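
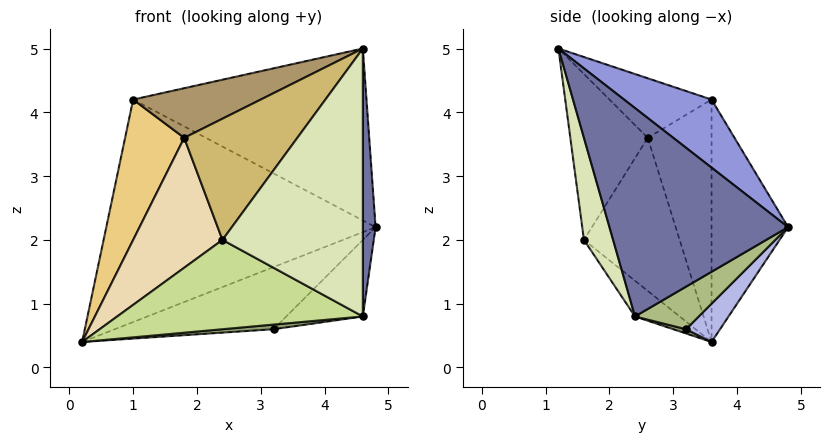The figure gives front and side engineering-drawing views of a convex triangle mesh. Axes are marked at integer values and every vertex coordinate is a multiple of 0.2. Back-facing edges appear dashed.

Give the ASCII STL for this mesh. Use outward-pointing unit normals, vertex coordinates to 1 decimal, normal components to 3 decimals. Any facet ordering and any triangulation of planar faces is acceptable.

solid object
 facet normal 0.997 -0.071 -0.020
  outer loop
   vertex 4.6 2.4 0.8
   vertex 4.8 4.8 2.2
   vertex 4.6 1.2 5.0
  endloop
 endfacet
 facet normal -0.273 0.960 0.057
  outer loop
   vertex 1.0 3.6 4.2
   vertex 4.8 4.8 2.2
   vertex 0.2 3.6 0.4
  endloop
 endfacet
 facet normal 0.222 0.591 0.776
  outer loop
   vertex 1.0 3.6 4.2
   vertex 4.6 1.2 5.0
   vertex 4.8 4.8 2.2
  endloop
 endfacet
 facet normal 0.135 0.630 -0.765
  outer loop
   vertex 3.2 3.2 0.6
   vertex 0.2 3.6 0.4
   vertex 4.8 4.8 2.2
  endloop
 endfacet
 facet normal 0.043 -0.171 -0.984
  outer loop
   vertex 3.2 3.2 0.6
   vertex 4.6 2.4 0.8
   vertex 0.2 3.6 0.4
  endloop
 endfacet
 facet normal 0.371 0.445 -0.815
  outer loop
   vertex 3.2 3.2 0.6
   vertex 4.8 4.8 2.2
   vertex 4.6 2.4 0.8
  endloop
 endfacet
 facet normal -0.128 -0.701 -0.701
  outer loop
   vertex 2.4 1.6 2.0
   vertex 0.2 3.6 0.4
   vertex 4.6 2.4 0.8
  endloop
 endfacet
 facet normal 0.196 -0.943 -0.269
  outer loop
   vertex 2.4 1.6 2.0
   vertex 4.6 2.4 0.8
   vertex 4.6 1.2 5.0
  endloop
 endfacet
 facet normal -0.566 -0.707 0.424
  outer loop
   vertex 1.8 2.6 3.6
   vertex 4.6 1.2 5.0
   vertex 1.0 3.6 4.2
  endloop
 endfacet
 facet normal -0.540 -0.790 0.291
  outer loop
   vertex 1.8 2.6 3.6
   vertex 2.4 1.6 2.0
   vertex 4.6 1.2 5.0
  endloop
 endfacet
 facet normal -0.725 -0.672 0.153
  outer loop
   vertex 1.8 2.6 3.6
   vertex 1.0 3.6 4.2
   vertex 0.2 3.6 0.4
  endloop
 endfacet
 facet normal -0.723 -0.675 0.151
  outer loop
   vertex 1.8 2.6 3.6
   vertex 0.2 3.6 0.4
   vertex 2.4 1.6 2.0
  endloop
 endfacet
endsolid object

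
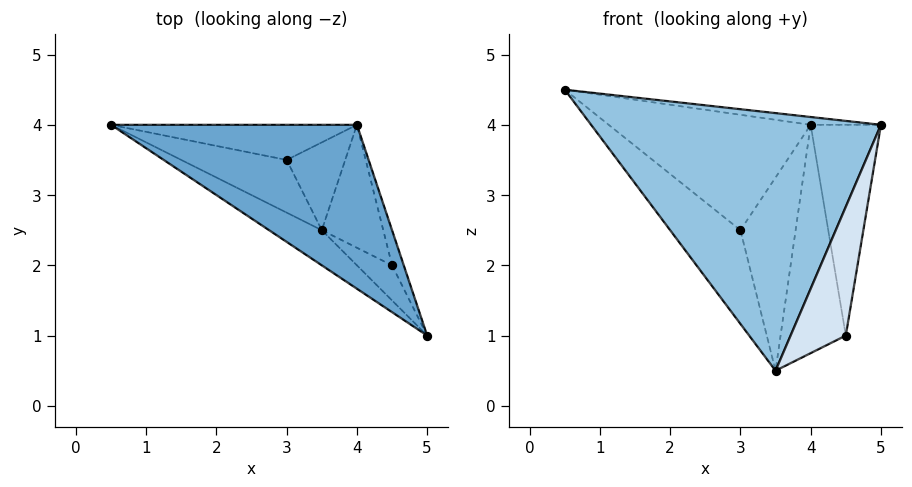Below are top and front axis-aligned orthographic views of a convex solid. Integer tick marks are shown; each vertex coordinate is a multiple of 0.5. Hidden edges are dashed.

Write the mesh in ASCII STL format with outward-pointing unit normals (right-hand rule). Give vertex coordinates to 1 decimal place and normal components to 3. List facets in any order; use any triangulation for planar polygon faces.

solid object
 facet normal 0.141 0.047 0.989
  outer loop
   vertex 4.0 4.0 4.0
   vertex 0.5 4.0 4.5
   vertex 5.0 1.0 4.0
  endloop
 endfacet
 facet normal -0.560 -0.821 -0.112
  outer loop
   vertex 3.5 2.5 0.5
   vertex 5.0 1.0 4.0
   vertex 0.5 4.0 4.5
  endloop
 endfacet
 facet normal 0.947 0.316 -0.053
  outer loop
   vertex 4.5 2.0 1.0
   vertex 4.0 4.0 4.0
   vertex 5.0 1.0 4.0
  endloop
 endfacet
 facet normal -0.331 -0.910 -0.248
  outer loop
   vertex 4.5 2.0 1.0
   vertex 5.0 1.0 4.0
   vertex 3.5 2.5 0.5
  endloop
 endfacet
 facet normal 0.561 0.729 -0.393
  outer loop
   vertex 4.5 2.0 1.0
   vertex 3.5 2.5 0.5
   vertex 4.0 4.0 4.0
  endloop
 endfacet
 facet normal -0.042 0.956 -0.291
  outer loop
   vertex 3.0 3.5 2.5
   vertex 0.5 4.0 4.5
   vertex 4.0 4.0 4.0
  endloop
 endfacet
 facet normal -0.213 0.852 -0.479
  outer loop
   vertex 3.0 3.5 2.5
   vertex 3.5 2.5 0.5
   vertex 0.5 4.0 4.5
  endloop
 endfacet
 facet normal 0.163 0.898 -0.408
  outer loop
   vertex 3.0 3.5 2.5
   vertex 4.0 4.0 4.0
   vertex 3.5 2.5 0.5
  endloop
 endfacet
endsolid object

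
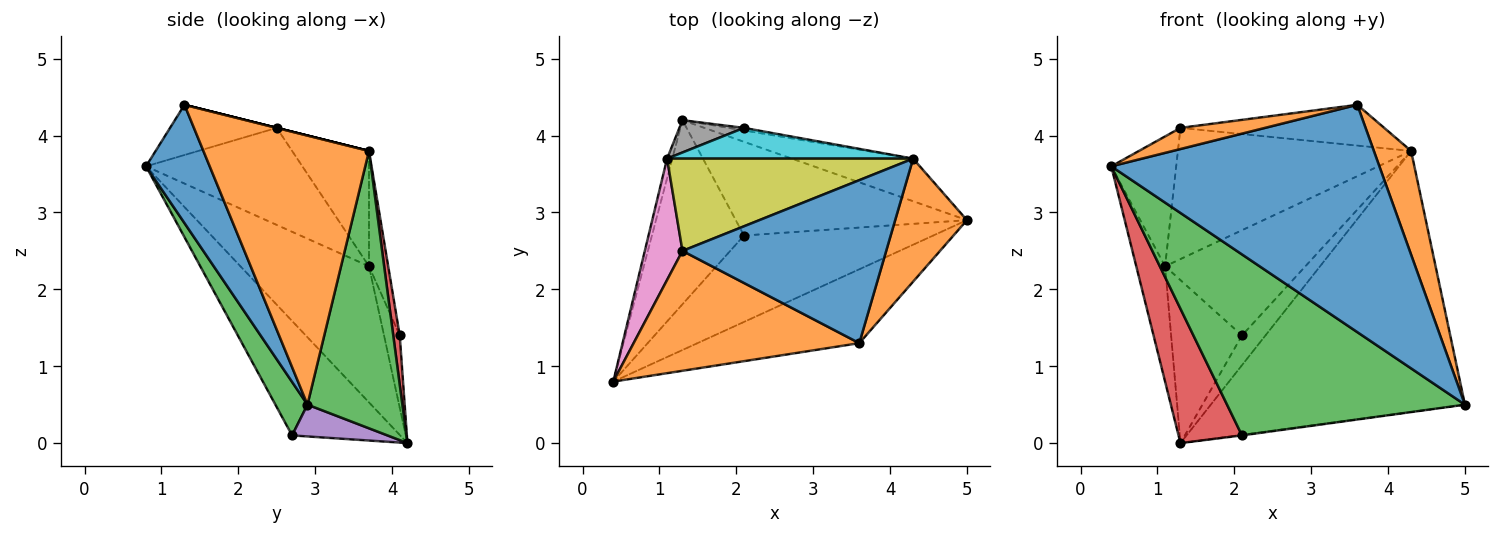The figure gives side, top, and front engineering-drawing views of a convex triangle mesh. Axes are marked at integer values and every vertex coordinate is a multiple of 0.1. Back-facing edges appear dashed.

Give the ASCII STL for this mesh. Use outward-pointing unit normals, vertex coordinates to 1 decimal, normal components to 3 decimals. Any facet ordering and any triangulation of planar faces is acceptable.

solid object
 facet normal 0.220 -0.928 -0.301
  outer loop
   vertex 3.6 1.3 4.4
   vertex 0.4 0.8 3.6
   vertex 5.0 2.9 0.5
  endloop
 endfacet
 facet normal -0.214 -0.170 0.962
  outer loop
   vertex 1.3 2.5 4.1
   vertex 0.4 0.8 3.6
   vertex 3.6 1.3 4.4
  endloop
 endfacet
 facet normal 0.121 -0.896 -0.428
  outer loop
   vertex 2.1 2.7 0.1
   vertex 5.0 2.9 0.5
   vertex 0.4 0.8 3.6
  endloop
 endfacet
 facet normal -0.709 -0.416 -0.570
  outer loop
   vertex 2.1 2.7 0.1
   vertex 0.4 0.8 3.6
   vertex 1.3 4.2 0.0
  endloop
 endfacet
 facet normal 0.136 0.007 -0.991
  outer loop
   vertex 2.1 2.7 0.1
   vertex 1.3 4.2 0.0
   vertex 5.0 2.9 0.5
  endloop
 endfacet
 facet normal -0.975 0.219 -0.037
  outer loop
   vertex 1.1 3.7 2.3
   vertex 1.3 4.2 0.0
   vertex 0.4 0.8 3.6
  endloop
 endfacet
 facet normal -0.869 0.361 0.337
  outer loop
   vertex 1.1 3.7 2.3
   vertex 0.4 0.8 3.6
   vertex 1.3 2.5 4.1
  endloop
 endfacet
 facet normal -0.213 0.959 0.190
  outer loop
   vertex 2.1 4.1 1.4
   vertex 1.3 4.2 0.0
   vertex 1.1 3.7 2.3
  endloop
 endfacet
 facet normal -0.260 0.790 0.555
  outer loop
   vertex 4.3 3.7 3.8
   vertex 1.1 3.7 2.3
   vertex 1.3 2.5 4.1
  endloop
 endfacet
 facet normal -0.130 0.952 0.278
  outer loop
   vertex 4.3 3.7 3.8
   vertex 2.1 4.1 1.4
   vertex 1.1 3.7 2.3
  endloop
 endfacet
 facet normal 0.000 0.243 0.970
  outer loop
   vertex 4.3 3.7 3.8
   vertex 1.3 2.5 4.1
   vertex 3.6 1.3 4.4
  endloop
 endfacet
 facet normal 0.944 -0.212 0.252
  outer loop
   vertex 4.3 3.7 3.8
   vertex 3.6 1.3 4.4
   vertex 5.0 2.9 0.5
  endloop
 endfacet
 facet normal 0.346 0.926 -0.151
  outer loop
   vertex 4.3 3.7 3.8
   vertex 5.0 2.9 0.5
   vertex 1.3 4.2 0.0
  endloop
 endfacet
 facet normal 0.265 0.961 -0.083
  outer loop
   vertex 4.3 3.7 3.8
   vertex 1.3 4.2 0.0
   vertex 2.1 4.1 1.4
  endloop
 endfacet
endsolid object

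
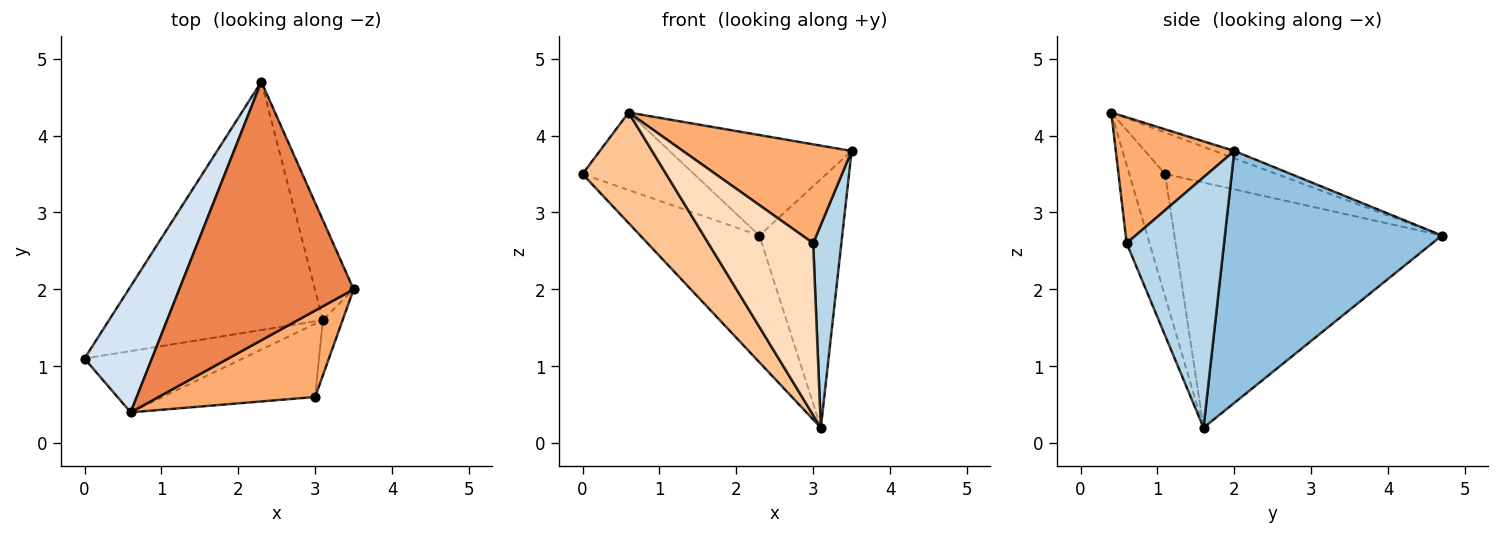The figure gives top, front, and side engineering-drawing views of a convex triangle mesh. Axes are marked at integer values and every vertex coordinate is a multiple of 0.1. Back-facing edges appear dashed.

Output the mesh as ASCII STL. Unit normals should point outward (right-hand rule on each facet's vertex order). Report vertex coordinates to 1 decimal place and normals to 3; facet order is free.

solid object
 facet normal -0.715 0.318 -0.623
  outer loop
   vertex 3.1 1.6 0.2
   vertex 0.0 1.1 3.5
   vertex 2.3 4.7 2.7
  endloop
 endfacet
 facet normal 0.925 0.353 -0.142
  outer loop
   vertex 3.1 1.6 0.2
   vertex 2.3 4.7 2.7
   vertex 3.5 2.0 3.8
  endloop
 endfacet
 facet normal 0.958 -0.277 -0.076
  outer loop
   vertex 3.0 0.6 2.6
   vertex 3.1 1.6 0.2
   vertex 3.5 2.0 3.8
  endloop
 endfacet
 facet normal -0.464 0.464 0.754
  outer loop
   vertex 0.6 0.4 4.3
   vertex 2.3 4.7 2.7
   vertex 0.0 1.1 3.5
  endloop
 endfacet
 facet normal -0.039 0.362 0.931
  outer loop
   vertex 0.6 0.4 4.3
   vertex 3.5 2.0 3.8
   vertex 2.3 4.7 2.7
  endloop
 endfacet
 facet normal 0.468 -0.666 0.582
  outer loop
   vertex 0.6 0.4 4.3
   vertex 3.0 0.6 2.6
   vertex 3.5 2.0 3.8
  endloop
 endfacet
 facet normal -0.351 -0.819 -0.454
  outer loop
   vertex 0.6 0.4 4.3
   vertex 0.0 1.1 3.5
   vertex 3.1 1.6 0.2
  endloop
 endfacet
 facet normal -0.197 -0.902 -0.384
  outer loop
   vertex 0.6 0.4 4.3
   vertex 3.1 1.6 0.2
   vertex 3.0 0.6 2.6
  endloop
 endfacet
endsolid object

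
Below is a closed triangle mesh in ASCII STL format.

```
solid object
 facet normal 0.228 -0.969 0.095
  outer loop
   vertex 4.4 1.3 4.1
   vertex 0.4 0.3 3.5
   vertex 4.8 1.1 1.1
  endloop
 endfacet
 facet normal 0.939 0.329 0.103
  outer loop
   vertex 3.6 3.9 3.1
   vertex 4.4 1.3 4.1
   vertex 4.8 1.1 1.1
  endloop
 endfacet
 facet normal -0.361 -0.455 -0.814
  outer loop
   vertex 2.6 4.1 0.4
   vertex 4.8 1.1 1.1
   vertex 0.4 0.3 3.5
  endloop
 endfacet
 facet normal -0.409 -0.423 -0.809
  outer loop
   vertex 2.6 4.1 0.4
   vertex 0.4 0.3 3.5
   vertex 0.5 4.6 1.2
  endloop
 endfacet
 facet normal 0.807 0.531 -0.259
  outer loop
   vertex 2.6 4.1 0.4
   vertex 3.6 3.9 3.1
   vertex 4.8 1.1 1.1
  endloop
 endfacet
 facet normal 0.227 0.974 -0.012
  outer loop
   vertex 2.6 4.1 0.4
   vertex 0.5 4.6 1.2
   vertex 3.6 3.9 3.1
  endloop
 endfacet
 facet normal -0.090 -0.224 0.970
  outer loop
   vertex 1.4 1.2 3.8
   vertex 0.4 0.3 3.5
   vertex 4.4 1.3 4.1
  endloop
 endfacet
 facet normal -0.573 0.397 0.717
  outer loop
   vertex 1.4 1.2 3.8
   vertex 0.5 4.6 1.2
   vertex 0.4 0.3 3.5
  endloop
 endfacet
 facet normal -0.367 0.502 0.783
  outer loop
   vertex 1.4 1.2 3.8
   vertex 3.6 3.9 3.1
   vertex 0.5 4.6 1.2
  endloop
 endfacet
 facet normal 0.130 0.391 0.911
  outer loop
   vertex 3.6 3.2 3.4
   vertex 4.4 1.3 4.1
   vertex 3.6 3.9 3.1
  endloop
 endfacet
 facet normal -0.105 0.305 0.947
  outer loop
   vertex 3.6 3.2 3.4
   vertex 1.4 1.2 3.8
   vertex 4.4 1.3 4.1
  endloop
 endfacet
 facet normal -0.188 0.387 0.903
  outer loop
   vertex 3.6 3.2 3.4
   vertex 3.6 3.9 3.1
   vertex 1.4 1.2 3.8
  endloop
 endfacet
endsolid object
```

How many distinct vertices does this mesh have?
8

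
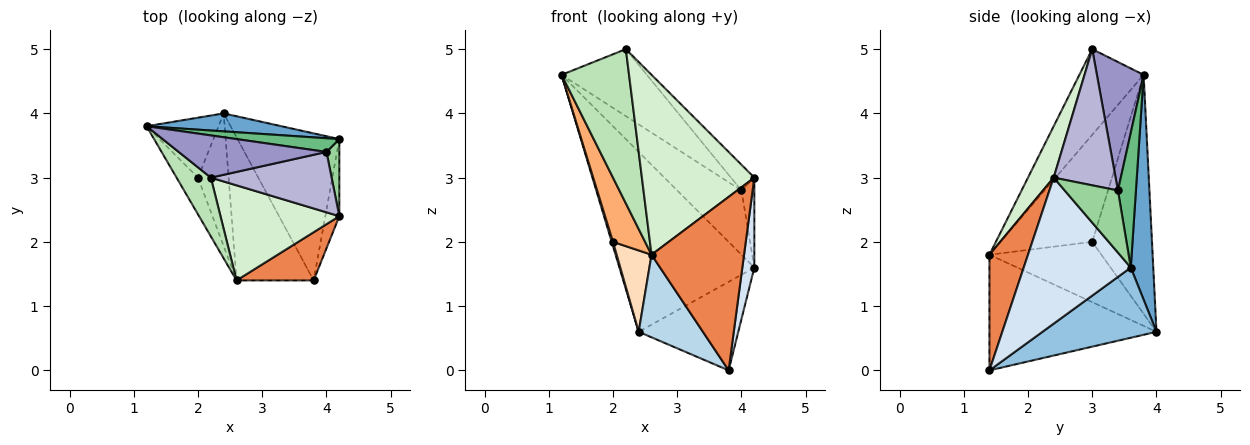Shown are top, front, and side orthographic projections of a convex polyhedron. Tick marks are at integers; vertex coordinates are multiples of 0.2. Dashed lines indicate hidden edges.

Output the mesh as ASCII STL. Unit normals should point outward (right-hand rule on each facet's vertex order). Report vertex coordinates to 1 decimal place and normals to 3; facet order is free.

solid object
 facet normal 0.164 0.982 0.098
  outer loop
   vertex 2.4 4.0 0.6
   vertex 1.2 3.8 4.6
   vertex 4.2 3.6 1.6
  endloop
 endfacet
 facet normal 0.509 0.444 -0.738
  outer loop
   vertex 3.8 1.4 0.0
   vertex 2.4 4.0 0.6
   vertex 4.2 3.6 1.6
  endloop
 endfacet
 facet normal -0.792 -0.305 -0.528
  outer loop
   vertex 3.8 1.4 0.0
   vertex 2.6 1.4 1.8
   vertex 2.4 4.0 0.6
  endloop
 endfacet
 facet normal 0.989 -0.111 -0.095
  outer loop
   vertex 4.2 2.4 3.0
   vertex 3.8 1.4 0.0
   vertex 4.2 3.6 1.6
  endloop
 endfacet
 facet normal 0.373 -0.894 0.248
  outer loop
   vertex 4.2 2.4 3.0
   vertex 2.6 1.4 1.8
   vertex 3.8 1.4 0.0
  endloop
 endfacet
 facet normal -0.927 -0.325 -0.185
  outer loop
   vertex 2.0 3.0 2.0
   vertex 2.6 1.4 1.8
   vertex 1.2 3.8 4.6
  endloop
 endfacet
 facet normal -0.957 -0.021 -0.288
  outer loop
   vertex 2.0 3.0 2.0
   vertex 1.2 3.8 4.6
   vertex 2.4 4.0 0.6
  endloop
 endfacet
 facet normal -0.859 -0.268 -0.437
  outer loop
   vertex 2.0 3.0 2.0
   vertex 2.4 4.0 0.6
   vertex 2.6 1.4 1.8
  endloop
 endfacet
 facet normal 0.264 0.943 0.201
  outer loop
   vertex 4.0 3.4 2.8
   vertex 4.2 3.6 1.6
   vertex 1.2 3.8 4.6
  endloop
 endfacet
 facet normal 0.953 0.230 0.197
  outer loop
   vertex 4.0 3.4 2.8
   vertex 4.2 2.4 3.0
   vertex 4.2 3.6 1.6
  endloop
 endfacet
 facet normal -0.665 -0.698 0.266
  outer loop
   vertex 2.2 3.0 5.0
   vertex 1.2 3.8 4.6
   vertex 2.6 1.4 1.8
  endloop
 endfacet
 facet normal 0.198 -0.867 0.458
  outer loop
   vertex 2.2 3.0 5.0
   vertex 2.6 1.4 1.8
   vertex 4.2 2.4 3.0
  endloop
 endfacet
 facet normal 0.421 0.768 0.484
  outer loop
   vertex 2.2 3.0 5.0
   vertex 4.0 3.4 2.8
   vertex 1.2 3.8 4.6
  endloop
 endfacet
 facet normal 0.720 0.272 0.639
  outer loop
   vertex 2.2 3.0 5.0
   vertex 4.2 2.4 3.0
   vertex 4.0 3.4 2.8
  endloop
 endfacet
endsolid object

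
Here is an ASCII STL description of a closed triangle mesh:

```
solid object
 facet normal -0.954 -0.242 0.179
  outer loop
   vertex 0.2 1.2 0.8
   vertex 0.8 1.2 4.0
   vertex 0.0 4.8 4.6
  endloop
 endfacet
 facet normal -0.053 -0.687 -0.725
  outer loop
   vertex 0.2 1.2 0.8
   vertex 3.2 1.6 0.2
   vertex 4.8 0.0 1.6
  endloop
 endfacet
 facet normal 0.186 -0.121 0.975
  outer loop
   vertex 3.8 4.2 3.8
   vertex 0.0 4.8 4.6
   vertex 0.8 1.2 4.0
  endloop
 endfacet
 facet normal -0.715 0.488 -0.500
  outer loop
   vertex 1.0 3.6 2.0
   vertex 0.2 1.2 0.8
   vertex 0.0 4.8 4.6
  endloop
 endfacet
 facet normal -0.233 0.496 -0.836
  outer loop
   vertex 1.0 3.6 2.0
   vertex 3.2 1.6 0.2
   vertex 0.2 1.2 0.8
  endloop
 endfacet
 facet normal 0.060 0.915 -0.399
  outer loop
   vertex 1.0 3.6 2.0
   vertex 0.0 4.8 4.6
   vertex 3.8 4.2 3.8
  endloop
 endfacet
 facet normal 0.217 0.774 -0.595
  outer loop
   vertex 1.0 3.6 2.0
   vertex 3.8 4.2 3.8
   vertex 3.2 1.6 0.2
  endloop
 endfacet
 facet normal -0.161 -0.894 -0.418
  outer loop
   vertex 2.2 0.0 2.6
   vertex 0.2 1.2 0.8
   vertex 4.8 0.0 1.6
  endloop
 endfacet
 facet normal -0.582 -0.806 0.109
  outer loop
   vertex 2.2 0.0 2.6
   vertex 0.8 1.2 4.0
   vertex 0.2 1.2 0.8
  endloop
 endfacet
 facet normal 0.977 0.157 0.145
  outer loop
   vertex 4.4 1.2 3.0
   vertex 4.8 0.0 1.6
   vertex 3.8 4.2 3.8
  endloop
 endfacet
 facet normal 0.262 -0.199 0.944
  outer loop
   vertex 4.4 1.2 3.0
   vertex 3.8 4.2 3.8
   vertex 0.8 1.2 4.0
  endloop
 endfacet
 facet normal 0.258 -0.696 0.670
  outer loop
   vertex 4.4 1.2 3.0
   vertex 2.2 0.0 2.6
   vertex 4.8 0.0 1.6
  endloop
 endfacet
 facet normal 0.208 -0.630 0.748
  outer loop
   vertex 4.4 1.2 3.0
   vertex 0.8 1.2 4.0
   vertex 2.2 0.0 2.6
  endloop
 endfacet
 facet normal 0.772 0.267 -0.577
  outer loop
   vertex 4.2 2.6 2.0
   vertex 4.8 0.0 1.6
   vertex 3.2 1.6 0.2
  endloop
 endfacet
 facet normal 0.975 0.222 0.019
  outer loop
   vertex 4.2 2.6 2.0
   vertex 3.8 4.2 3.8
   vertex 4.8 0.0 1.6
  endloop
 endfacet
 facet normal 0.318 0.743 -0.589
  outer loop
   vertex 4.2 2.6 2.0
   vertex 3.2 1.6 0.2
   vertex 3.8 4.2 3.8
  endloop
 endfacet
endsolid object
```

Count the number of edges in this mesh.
24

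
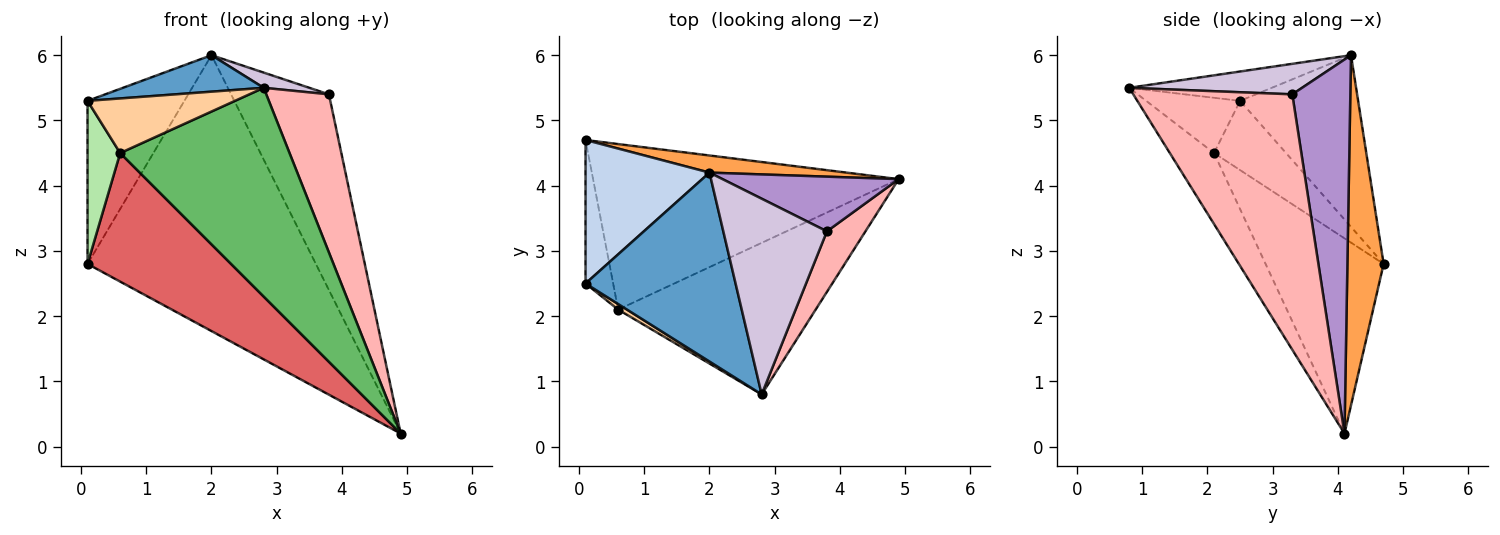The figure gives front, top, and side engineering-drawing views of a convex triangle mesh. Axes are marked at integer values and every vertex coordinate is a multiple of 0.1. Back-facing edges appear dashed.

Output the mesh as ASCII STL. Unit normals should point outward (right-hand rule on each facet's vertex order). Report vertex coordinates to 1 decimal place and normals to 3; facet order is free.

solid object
 facet normal -0.189 -0.186 0.964
  outer loop
   vertex 2.0 4.2 6.0
   vertex 0.1 2.5 5.3
   vertex 2.8 0.8 5.5
  endloop
 endfacet
 facet normal -0.675 0.554 0.487
  outer loop
   vertex 0.1 4.7 2.8
   vertex 0.1 2.5 5.3
   vertex 2.0 4.2 6.0
  endloop
 endfacet
 facet normal 0.156 0.986 0.061
  outer loop
   vertex 0.1 4.7 2.8
   vertex 2.0 4.2 6.0
   vertex 4.9 4.1 0.2
  endloop
 endfacet
 facet normal -0.535 -0.840 0.086
  outer loop
   vertex 0.6 2.1 4.5
   vertex 2.8 0.8 5.5
   vertex 0.1 2.5 5.3
  endloop
 endfacet
 facet normal -0.207 -0.792 -0.575
  outer loop
   vertex 0.6 2.1 4.5
   vertex 4.9 4.1 0.2
   vertex 2.8 0.8 5.5
  endloop
 endfacet
 facet normal -0.856 -0.388 -0.341
  outer loop
   vertex 0.6 2.1 4.5
   vertex 0.1 2.5 5.3
   vertex 0.1 4.7 2.8
  endloop
 endfacet
 facet normal -0.450 -0.548 -0.705
  outer loop
   vertex 0.6 2.1 4.5
   vertex 0.1 4.7 2.8
   vertex 4.9 4.1 0.2
  endloop
 endfacet
 facet normal 0.921 -0.363 0.139
  outer loop
   vertex 3.8 3.3 5.4
   vertex 2.8 0.8 5.5
   vertex 4.9 4.1 0.2
  endloop
 endfacet
 facet normal 0.496 0.836 0.234
  outer loop
   vertex 3.8 3.3 5.4
   vertex 4.9 4.1 0.2
   vertex 2.0 4.2 6.0
  endloop
 endfacet
 facet normal 0.282 -0.074 0.957
  outer loop
   vertex 3.8 3.3 5.4
   vertex 2.0 4.2 6.0
   vertex 2.8 0.8 5.5
  endloop
 endfacet
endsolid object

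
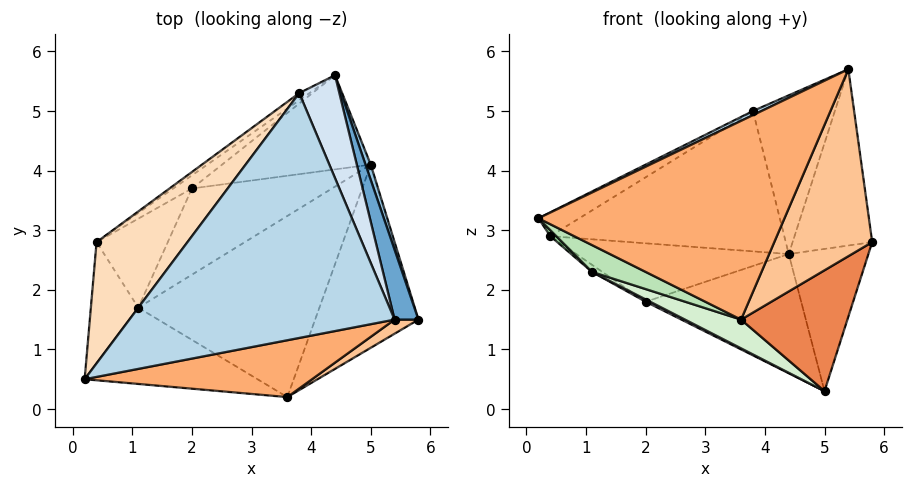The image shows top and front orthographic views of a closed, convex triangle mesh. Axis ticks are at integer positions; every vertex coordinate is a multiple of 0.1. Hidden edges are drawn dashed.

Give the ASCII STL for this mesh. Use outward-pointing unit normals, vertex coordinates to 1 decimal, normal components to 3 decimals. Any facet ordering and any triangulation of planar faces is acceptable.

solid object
 facet normal 0.936 0.326 0.129
  outer loop
   vertex 5.4 1.5 5.7
   vertex 5.8 1.5 2.8
   vertex 4.4 5.6 2.6
  endloop
 endfacet
 facet normal 0.945 0.324 0.035
  outer loop
   vertex 5.0 4.1 0.3
   vertex 4.4 5.6 2.6
   vertex 5.8 1.5 2.8
  endloop
 endfacet
 facet normal -0.431 -0.015 0.902
  outer loop
   vertex 3.8 5.3 5.0
   vertex 0.2 0.5 3.2
   vertex 5.4 1.5 5.7
  endloop
 endfacet
 facet normal 0.869 0.415 0.269
  outer loop
   vertex 3.8 5.3 5.0
   vertex 5.4 1.5 5.7
   vertex 4.4 5.6 2.6
  endloop
 endfacet
 facet normal 0.633 -0.426 -0.646
  outer loop
   vertex 3.6 0.2 1.5
   vertex 5.0 4.1 0.3
   vertex 5.8 1.5 2.8
  endloop
 endfacet
 facet normal 0.053 -0.960 0.275
  outer loop
   vertex 3.6 0.2 1.5
   vertex 5.4 1.5 5.7
   vertex 0.2 0.5 3.2
  endloop
 endfacet
 facet normal 0.478 -0.876 0.066
  outer loop
   vertex 3.6 0.2 1.5
   vertex 5.8 1.5 2.8
   vertex 5.4 1.5 5.7
  endloop
 endfacet
 facet normal -0.599 0.155 0.786
  outer loop
   vertex 0.4 2.8 2.9
   vertex 0.2 0.5 3.2
   vertex 3.8 5.3 5.0
  endloop
 endfacet
 facet normal -0.575 0.817 -0.042
  outer loop
   vertex 0.4 2.8 2.9
   vertex 3.8 5.3 5.0
   vertex 4.4 5.6 2.6
  endloop
 endfacet
 facet normal -0.682 -0.036 -0.730
  outer loop
   vertex 1.1 1.7 2.3
   vertex 0.2 0.5 3.2
   vertex 0.4 2.8 2.9
  endloop
 endfacet
 facet normal -0.448 -0.297 -0.843
  outer loop
   vertex 1.1 1.7 2.3
   vertex 3.6 0.2 1.5
   vertex 0.2 0.5 3.2
  endloop
 endfacet
 facet normal -0.379 -0.145 -0.914
  outer loop
   vertex 1.1 1.7 2.3
   vertex 5.0 4.1 0.3
   vertex 3.6 0.2 1.5
  endloop
 endfacet
 facet normal -0.383 0.725 -0.573
  outer loop
   vertex 2.0 3.7 1.8
   vertex 4.4 5.6 2.6
   vertex 5.0 4.1 0.3
  endloop
 endfacet
 facet normal -0.573 0.800 -0.179
  outer loop
   vertex 2.0 3.7 1.8
   vertex 0.4 2.8 2.9
   vertex 4.4 5.6 2.6
  endloop
 endfacet
 facet normal -0.445 -0.024 -0.895
  outer loop
   vertex 2.0 3.7 1.8
   vertex 5.0 4.1 0.3
   vertex 1.1 1.7 2.3
  endloop
 endfacet
 facet normal -0.590 0.064 -0.805
  outer loop
   vertex 2.0 3.7 1.8
   vertex 1.1 1.7 2.3
   vertex 0.4 2.8 2.9
  endloop
 endfacet
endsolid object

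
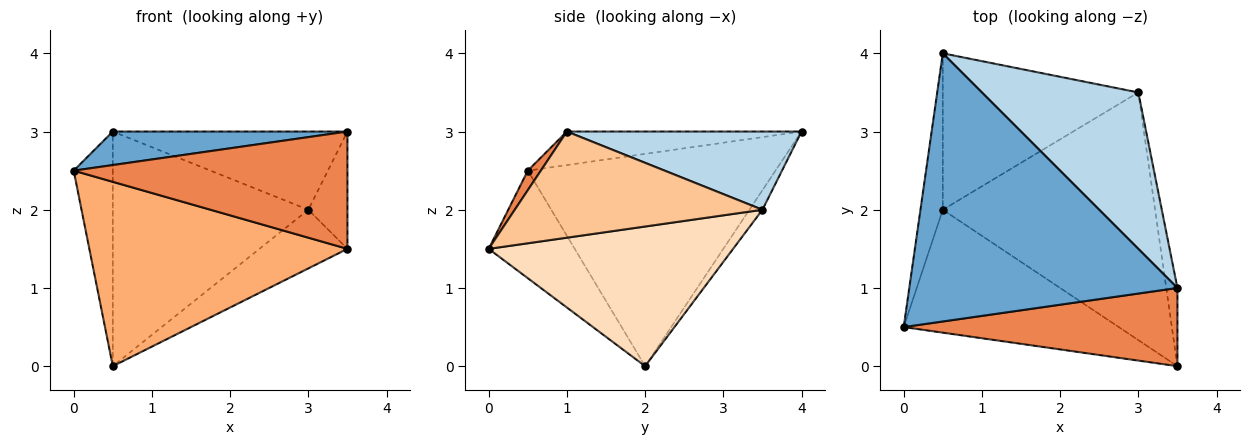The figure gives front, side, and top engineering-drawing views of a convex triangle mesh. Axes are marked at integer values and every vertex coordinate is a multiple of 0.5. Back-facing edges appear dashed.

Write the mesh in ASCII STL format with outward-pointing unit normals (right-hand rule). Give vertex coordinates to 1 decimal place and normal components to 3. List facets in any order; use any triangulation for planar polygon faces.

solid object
 facet normal -0.123 -0.123 0.985
  outer loop
   vertex 0.5 4.0 3.0
   vertex 0.0 0.5 2.5
   vertex 3.5 1.0 3.0
  endloop
 endfacet
 facet normal -0.982 0.155 -0.103
  outer loop
   vertex 0.5 2.0 0.0
   vertex 0.0 0.5 2.5
   vertex 0.5 4.0 3.0
  endloop
 endfacet
 facet normal 0.408 0.408 0.816
  outer loop
   vertex 3.0 3.5 2.0
   vertex 0.5 4.0 3.0
   vertex 3.5 1.0 3.0
  endloop
 endfacet
 facet normal -0.055 0.831 -0.554
  outer loop
   vertex 3.0 3.5 2.0
   vertex 0.5 2.0 0.0
   vertex 0.5 4.0 3.0
  endloop
 endfacet
 facet normal 0.040 -0.831 0.554
  outer loop
   vertex 3.5 0.0 1.5
   vertex 3.5 1.0 3.0
   vertex 0.0 0.5 2.5
  endloop
 endfacet
 facet normal -0.267 -0.802 -0.535
  outer loop
   vertex 3.5 0.0 1.5
   vertex 0.0 0.5 2.5
   vertex 0.5 2.0 0.0
  endloop
 endfacet
 facet normal 0.982 0.155 -0.103
  outer loop
   vertex 3.5 0.0 1.5
   vertex 3.0 3.5 2.0
   vertex 3.5 1.0 3.0
  endloop
 endfacet
 facet normal 0.539 0.194 -0.820
  outer loop
   vertex 3.5 0.0 1.5
   vertex 0.5 2.0 0.0
   vertex 3.0 3.5 2.0
  endloop
 endfacet
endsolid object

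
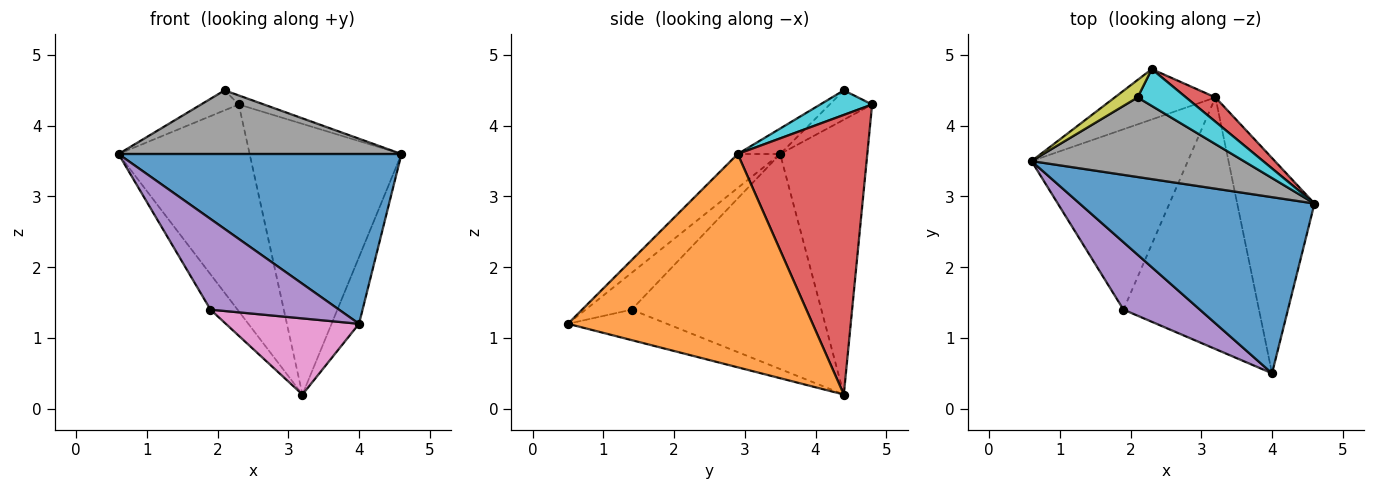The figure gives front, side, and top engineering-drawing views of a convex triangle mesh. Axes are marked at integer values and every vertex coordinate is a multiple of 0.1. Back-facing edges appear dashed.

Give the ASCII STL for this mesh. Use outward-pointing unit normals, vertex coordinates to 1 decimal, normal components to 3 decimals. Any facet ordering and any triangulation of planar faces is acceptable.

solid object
 facet normal -0.104 -0.690 0.716
  outer loop
   vertex 4.0 0.5 1.2
   vertex 4.6 2.9 3.6
   vertex 0.6 3.5 3.6
  endloop
 endfacet
 facet normal 0.935 0.105 -0.339
  outer loop
   vertex 3.2 4.4 0.2
   vertex 4.6 2.9 3.6
   vertex 4.0 0.5 1.2
  endloop
 endfacet
 facet normal -0.542 0.816 -0.199
  outer loop
   vertex 2.3 4.8 4.3
   vertex 3.2 4.4 0.2
   vertex 0.6 3.5 3.6
  endloop
 endfacet
 facet normal 0.648 0.759 0.068
  outer loop
   vertex 2.3 4.8 4.3
   vertex 4.6 2.9 3.6
   vertex 3.2 4.4 0.2
  endloop
 endfacet
 facet normal -0.276 -0.771 0.573
  outer loop
   vertex 1.9 1.4 1.4
   vertex 4.0 0.5 1.2
   vertex 0.6 3.5 3.6
  endloop
 endfacet
 facet normal -0.804 0.115 -0.584
  outer loop
   vertex 1.9 1.4 1.4
   vertex 0.6 3.5 3.6
   vertex 3.2 4.4 0.2
  endloop
 endfacet
 facet normal -0.210 -0.283 -0.936
  outer loop
   vertex 1.9 1.4 1.4
   vertex 3.2 4.4 0.2
   vertex 4.0 0.5 1.2
  endloop
 endfacet
 facet normal -0.093 -0.622 0.777
  outer loop
   vertex 2.1 4.4 4.5
   vertex 0.6 3.5 3.6
   vertex 4.6 2.9 3.6
  endloop
 endfacet
 facet normal -0.646 0.574 0.503
  outer loop
   vertex 2.1 4.4 4.5
   vertex 2.3 4.8 4.3
   vertex 0.6 3.5 3.6
  endloop
 endfacet
 facet normal 0.442 0.214 0.871
  outer loop
   vertex 2.1 4.4 4.5
   vertex 4.6 2.9 3.6
   vertex 2.3 4.8 4.3
  endloop
 endfacet
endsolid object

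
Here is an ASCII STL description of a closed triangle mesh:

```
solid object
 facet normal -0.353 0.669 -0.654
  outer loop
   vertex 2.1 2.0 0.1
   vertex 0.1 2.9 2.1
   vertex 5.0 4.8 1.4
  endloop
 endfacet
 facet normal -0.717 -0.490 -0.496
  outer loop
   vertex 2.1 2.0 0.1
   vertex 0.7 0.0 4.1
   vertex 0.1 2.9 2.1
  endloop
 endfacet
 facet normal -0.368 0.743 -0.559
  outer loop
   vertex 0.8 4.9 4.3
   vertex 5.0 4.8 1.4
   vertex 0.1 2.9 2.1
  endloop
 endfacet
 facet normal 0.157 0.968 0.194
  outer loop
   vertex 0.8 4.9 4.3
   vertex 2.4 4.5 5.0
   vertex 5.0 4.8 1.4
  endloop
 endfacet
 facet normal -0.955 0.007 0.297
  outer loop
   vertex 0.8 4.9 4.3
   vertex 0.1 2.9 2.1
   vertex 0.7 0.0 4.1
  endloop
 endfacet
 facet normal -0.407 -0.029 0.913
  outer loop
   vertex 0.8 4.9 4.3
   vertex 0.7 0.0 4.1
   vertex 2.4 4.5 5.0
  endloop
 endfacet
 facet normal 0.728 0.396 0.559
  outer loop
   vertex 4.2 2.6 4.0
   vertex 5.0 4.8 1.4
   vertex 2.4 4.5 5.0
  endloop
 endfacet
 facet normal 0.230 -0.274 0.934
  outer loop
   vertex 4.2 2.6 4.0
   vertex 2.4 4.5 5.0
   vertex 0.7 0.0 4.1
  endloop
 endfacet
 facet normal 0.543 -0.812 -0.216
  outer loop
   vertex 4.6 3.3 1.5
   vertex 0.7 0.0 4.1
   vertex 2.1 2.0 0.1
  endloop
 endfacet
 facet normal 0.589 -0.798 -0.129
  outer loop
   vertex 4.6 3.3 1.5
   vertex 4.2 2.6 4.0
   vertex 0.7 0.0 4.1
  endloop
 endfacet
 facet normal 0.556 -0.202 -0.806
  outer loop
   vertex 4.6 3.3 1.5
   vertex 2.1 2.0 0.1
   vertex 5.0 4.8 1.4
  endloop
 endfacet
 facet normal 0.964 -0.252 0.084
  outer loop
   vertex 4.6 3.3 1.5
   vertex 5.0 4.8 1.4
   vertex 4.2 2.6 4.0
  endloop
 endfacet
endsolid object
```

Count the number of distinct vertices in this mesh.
8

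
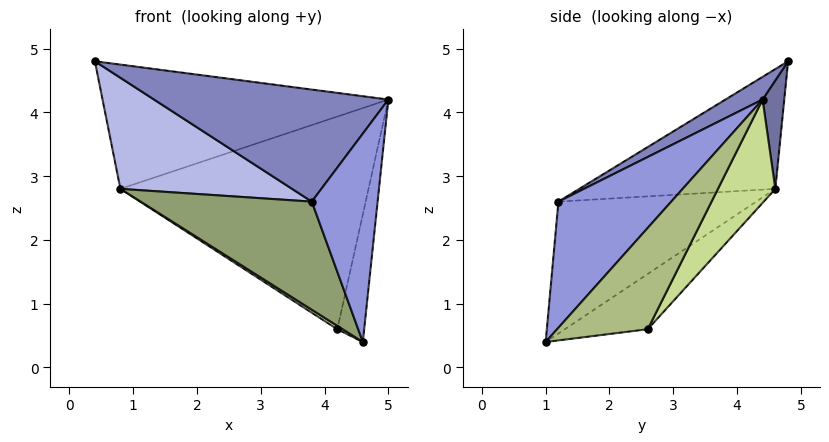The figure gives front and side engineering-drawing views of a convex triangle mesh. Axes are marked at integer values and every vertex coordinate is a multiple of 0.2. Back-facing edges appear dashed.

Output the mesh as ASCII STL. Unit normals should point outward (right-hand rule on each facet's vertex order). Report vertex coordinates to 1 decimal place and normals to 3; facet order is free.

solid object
 facet normal 0.075 0.994 -0.084
  outer loop
   vertex 0.8 4.6 2.8
   vertex 0.4 4.8 4.8
   vertex 5.0 4.4 4.2
  endloop
 endfacet
 facet normal 0.074 -0.468 0.881
  outer loop
   vertex 3.8 1.2 2.6
   vertex 5.0 4.4 4.2
   vertex 0.4 4.8 4.8
  endloop
 endfacet
 facet normal 0.813 -0.474 0.339
  outer loop
   vertex 3.8 1.2 2.6
   vertex 4.6 1.0 0.4
   vertex 5.0 4.4 4.2
  endloop
 endfacet
 facet normal -0.750 -0.656 -0.084
  outer loop
   vertex 3.8 1.2 2.6
   vertex 0.4 4.8 4.8
   vertex 0.8 4.6 2.8
  endloop
 endfacet
 facet normal -0.739 -0.640 -0.211
  outer loop
   vertex 3.8 1.2 2.6
   vertex 0.8 4.6 2.8
   vertex 4.6 1.0 0.4
  endloop
 endfacet
 facet normal 0.904 0.268 -0.335
  outer loop
   vertex 4.2 2.6 0.6
   vertex 5.0 4.4 4.2
   vertex 4.6 1.0 0.4
  endloop
 endfacet
 facet normal 0.199 0.858 -0.473
  outer loop
   vertex 4.2 2.6 0.6
   vertex 0.8 4.6 2.8
   vertex 5.0 4.4 4.2
  endloop
 endfacet
 facet normal -0.558 -0.036 -0.829
  outer loop
   vertex 4.2 2.6 0.6
   vertex 4.6 1.0 0.4
   vertex 0.8 4.6 2.8
  endloop
 endfacet
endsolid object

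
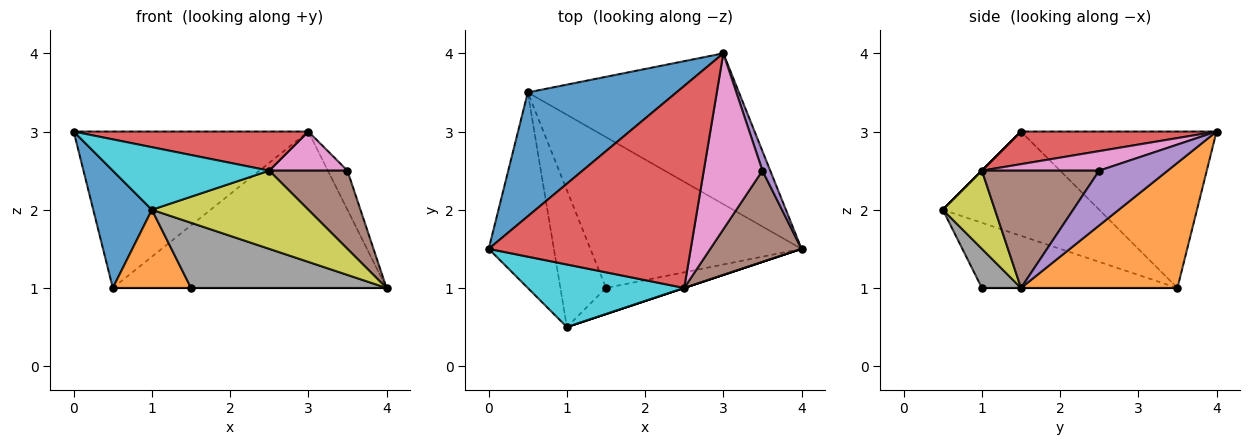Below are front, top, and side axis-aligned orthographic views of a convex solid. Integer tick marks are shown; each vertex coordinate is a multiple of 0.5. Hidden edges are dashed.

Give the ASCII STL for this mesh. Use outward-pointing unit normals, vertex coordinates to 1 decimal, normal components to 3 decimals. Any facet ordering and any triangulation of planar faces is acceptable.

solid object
 facet normal -0.547 0.656 0.520
  outer loop
   vertex 0.5 3.5 1.0
   vertex 0.0 1.5 3.0
   vertex 3.0 4.0 3.0
  endloop
 endfacet
 facet normal 0.380 0.666 -0.642
  outer loop
   vertex 0.5 3.5 1.0
   vertex 3.0 4.0 3.0
   vertex 4.0 1.5 1.0
  endloop
 endfacet
 facet normal 0.000 0.000 -1.000
  outer loop
   vertex 0.5 3.5 1.0
   vertex 4.0 1.5 1.0
   vertex 1.5 1.0 1.0
  endloop
 endfacet
 facet normal 0.156 -0.188 0.970
  outer loop
   vertex 2.5 1.0 2.5
   vertex 3.0 4.0 3.0
   vertex 0.0 1.5 3.0
  endloop
 endfacet
 facet normal 0.953 0.272 0.136
  outer loop
   vertex 3.5 2.5 2.5
   vertex 4.0 1.5 1.0
   vertex 3.0 4.0 3.0
  endloop
 endfacet
 facet normal 0.699 -0.466 0.543
  outer loop
   vertex 3.5 2.5 2.5
   vertex 2.5 1.0 2.5
   vertex 4.0 1.5 1.0
  endloop
 endfacet
 facet normal 0.309 -0.206 0.928
  outer loop
   vertex 3.5 2.5 2.5
   vertex 3.0 4.0 3.0
   vertex 2.5 1.0 2.5
  endloop
 endfacet
 facet normal 0.183 -0.913 -0.365
  outer loop
   vertex 1.0 0.5 2.0
   vertex 1.5 1.0 1.0
   vertex 4.0 1.5 1.0
  endloop
 endfacet
 facet normal 0.316 -0.949 0.000
  outer loop
   vertex 1.0 0.5 2.0
   vertex 4.0 1.5 1.0
   vertex 2.5 1.0 2.5
  endloop
 endfacet
 facet normal 0.000 -0.707 0.707
  outer loop
   vertex 1.0 0.5 2.0
   vertex 2.5 1.0 2.5
   vertex 0.0 1.5 3.0
  endloop
 endfacet
 facet normal -0.808 -0.303 -0.505
  outer loop
   vertex 1.0 0.5 2.0
   vertex 0.0 1.5 3.0
   vertex 0.5 3.5 1.0
  endloop
 endfacet
 facet normal -0.778 -0.311 -0.545
  outer loop
   vertex 1.0 0.5 2.0
   vertex 0.5 3.5 1.0
   vertex 1.5 1.0 1.0
  endloop
 endfacet
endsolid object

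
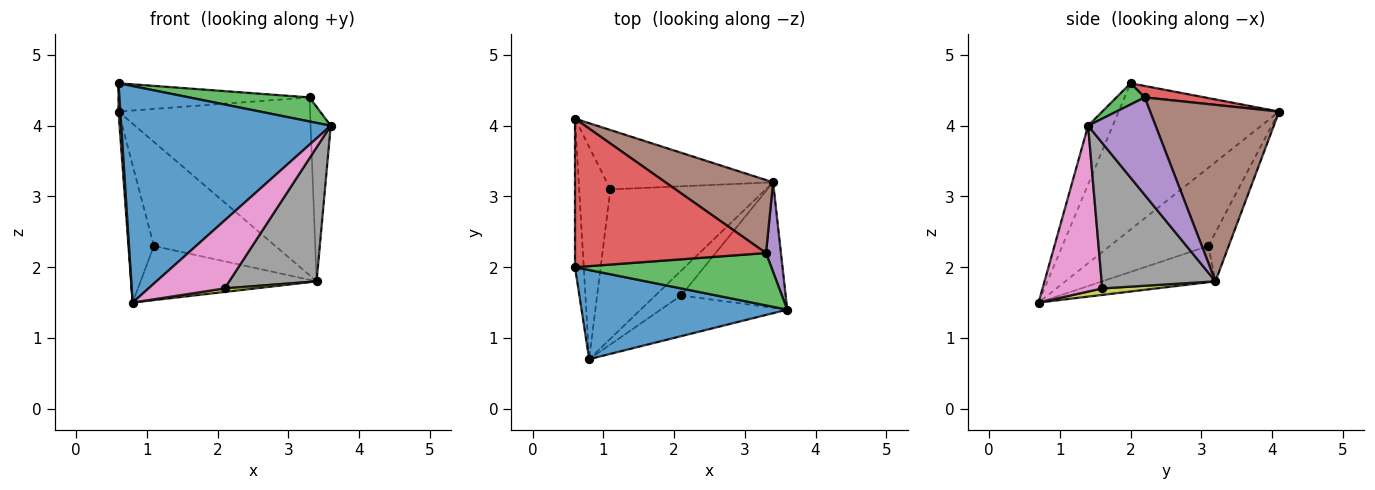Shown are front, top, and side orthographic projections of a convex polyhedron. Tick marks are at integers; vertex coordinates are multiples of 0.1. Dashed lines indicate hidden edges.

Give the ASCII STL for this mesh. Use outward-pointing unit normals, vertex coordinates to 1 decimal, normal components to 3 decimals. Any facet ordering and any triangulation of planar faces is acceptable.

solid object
 facet normal -0.108 -0.919 0.379
  outer loop
   vertex 0.8 0.7 1.5
   vertex 3.6 1.4 4.0
   vertex 0.6 2.0 4.6
  endloop
 endfacet
 facet normal -0.998 -0.011 -0.060
  outer loop
   vertex 0.8 0.7 1.5
   vertex 0.6 2.0 4.6
   vertex 0.6 4.1 4.2
  endloop
 endfacet
 facet normal 0.098 -0.416 0.904
  outer loop
   vertex 3.3 2.2 4.4
   vertex 0.6 2.0 4.6
   vertex 3.6 1.4 4.0
  endloop
 endfacet
 facet normal 0.059 0.187 0.981
  outer loop
   vertex 3.3 2.2 4.4
   vertex 0.6 4.1 4.2
   vertex 0.6 2.0 4.6
  endloop
 endfacet
 facet normal 0.948 0.283 0.145
  outer loop
   vertex 3.3 2.2 4.4
   vertex 3.6 1.4 4.0
   vertex 3.4 3.2 1.8
  endloop
 endfacet
 facet normal 0.529 0.785 0.322
  outer loop
   vertex 3.3 2.2 4.4
   vertex 3.4 3.2 1.8
   vertex 0.6 4.1 4.2
  endloop
 endfacet
 facet normal 0.558 -0.712 -0.426
  outer loop
   vertex 2.1 1.6 1.7
   vertex 3.6 1.4 4.0
   vertex 0.8 0.7 1.5
  endloop
 endfacet
 facet normal 0.689 -0.529 -0.495
  outer loop
   vertex 2.1 1.6 1.7
   vertex 3.4 3.2 1.8
   vertex 3.6 1.4 4.0
  endloop
 endfacet
 facet normal 0.243 -0.137 -0.960
  outer loop
   vertex 2.1 1.6 1.7
   vertex 0.8 0.7 1.5
   vertex 3.4 3.2 1.8
  endloop
 endfacet
 facet normal -0.903 0.233 -0.360
  outer loop
   vertex 1.1 3.1 2.3
   vertex 0.8 0.7 1.5
   vertex 0.6 4.1 4.2
  endloop
 endfacet
 facet normal -0.144 0.860 -0.490
  outer loop
   vertex 1.1 3.1 2.3
   vertex 0.6 4.1 4.2
   vertex 3.4 3.2 1.8
  endloop
 endfacet
 facet normal -0.214 0.333 -0.918
  outer loop
   vertex 1.1 3.1 2.3
   vertex 3.4 3.2 1.8
   vertex 0.8 0.7 1.5
  endloop
 endfacet
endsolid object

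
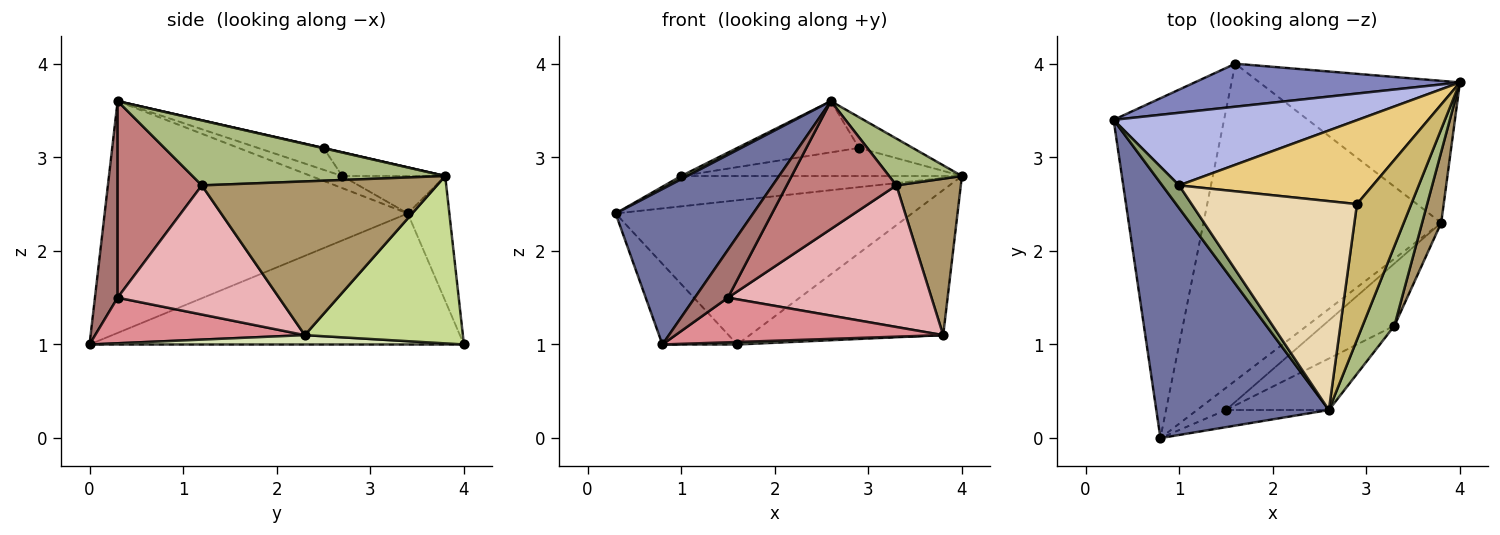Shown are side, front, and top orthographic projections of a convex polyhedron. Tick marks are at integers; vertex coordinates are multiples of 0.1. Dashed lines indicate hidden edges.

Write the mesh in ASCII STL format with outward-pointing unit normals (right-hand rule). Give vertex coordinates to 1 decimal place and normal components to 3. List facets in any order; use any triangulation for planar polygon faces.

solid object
 facet normal -0.754 -0.342 0.561
  outer loop
   vertex 2.6 0.3 3.6
   vertex 0.3 3.4 2.4
   vertex 0.8 0.0 1.0
  endloop
 endfacet
 facet normal -0.133 0.950 0.283
  outer loop
   vertex 1.6 4.0 1.0
   vertex 0.3 3.4 2.4
   vertex 4.0 3.8 2.8
  endloop
 endfacet
 facet normal -0.756 0.151 -0.637
  outer loop
   vertex 1.6 4.0 1.0
   vertex 0.8 0.0 1.0
   vertex 0.3 3.4 2.4
  endloop
 endfacet
 facet normal -0.140 0.382 0.914
  outer loop
   vertex 1.0 2.7 2.8
   vertex 4.0 3.8 2.8
   vertex 0.3 3.4 2.4
  endloop
 endfacet
 facet normal -0.577 -0.115 0.808
  outer loop
   vertex 1.0 2.7 2.8
   vertex 0.3 3.4 2.4
   vertex 2.6 0.3 3.6
  endloop
 endfacet
 facet normal 0.869 -0.250 0.426
  outer loop
   vertex 3.3 1.2 2.7
   vertex 4.0 3.8 2.8
   vertex 2.6 0.3 3.6
  endloop
 endfacet
 facet normal 0.504 0.617 -0.604
  outer loop
   vertex 3.8 2.3 1.1
   vertex 1.6 4.0 1.0
   vertex 4.0 3.8 2.8
  endloop
 endfacet
 facet normal 0.039 -0.008 -0.999
  outer loop
   vertex 3.8 2.3 1.1
   vertex 0.8 0.0 1.0
   vertex 1.6 4.0 1.0
  endloop
 endfacet
 facet normal 0.958 -0.262 0.119
  outer loop
   vertex 3.8 2.3 1.1
   vertex 4.0 3.8 2.8
   vertex 3.3 1.2 2.7
  endloop
 endfacet
 facet normal 0.005 0.221 0.975
  outer loop
   vertex 2.9 2.5 3.1
   vertex 2.6 0.3 3.6
   vertex 4.0 3.8 2.8
  endloop
 endfacet
 facet normal -0.116 0.315 0.942
  outer loop
   vertex 2.9 2.5 3.1
   vertex 4.0 3.8 2.8
   vertex 1.0 2.7 2.8
  endloop
 endfacet
 facet normal -0.127 0.236 0.963
  outer loop
   vertex 2.9 2.5 3.1
   vertex 1.0 2.7 2.8
   vertex 2.6 0.3 3.6
  endloop
 endfacet
 facet normal 0.542 -0.791 -0.284
  outer loop
   vertex 1.5 0.3 1.5
   vertex 2.6 0.3 3.6
   vertex 0.8 0.0 1.0
  endloop
 endfacet
 facet normal 0.580 -0.755 -0.304
  outer loop
   vertex 1.5 0.3 1.5
   vertex 3.3 1.2 2.7
   vertex 2.6 0.3 3.6
  endloop
 endfacet
 facet normal 0.574 -0.733 -0.364
  outer loop
   vertex 1.5 0.3 1.5
   vertex 0.8 0.0 1.0
   vertex 3.8 2.3 1.1
  endloop
 endfacet
 facet normal 0.588 -0.741 -0.326
  outer loop
   vertex 1.5 0.3 1.5
   vertex 3.8 2.3 1.1
   vertex 3.3 1.2 2.7
  endloop
 endfacet
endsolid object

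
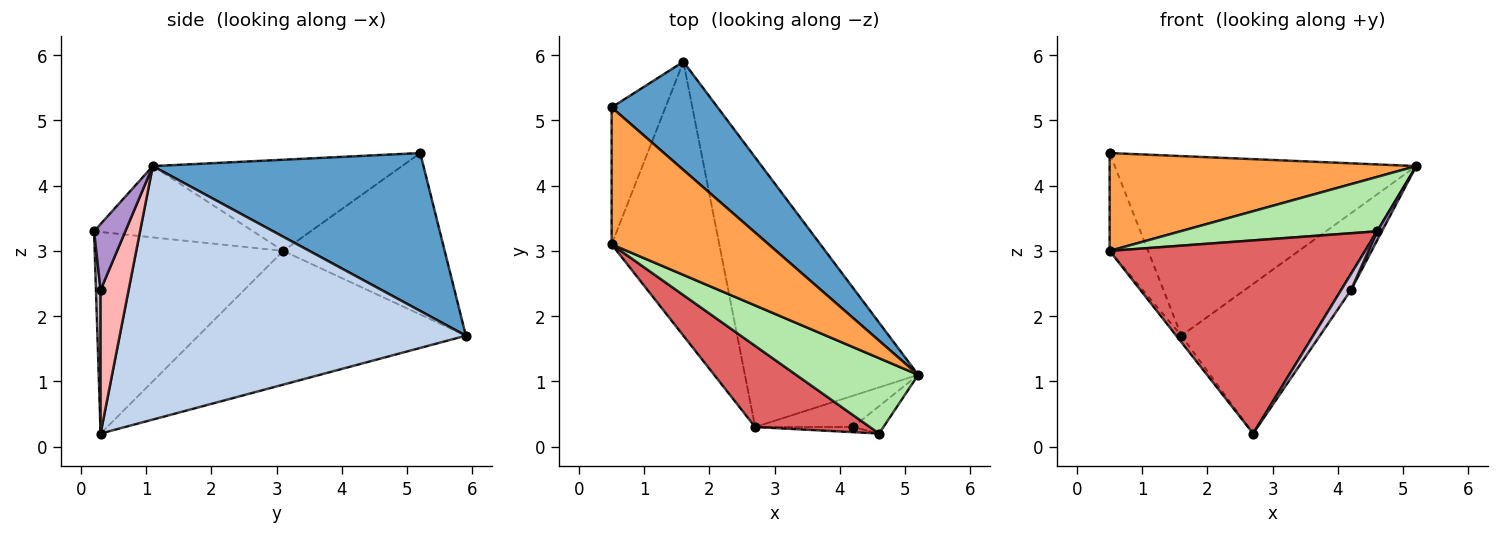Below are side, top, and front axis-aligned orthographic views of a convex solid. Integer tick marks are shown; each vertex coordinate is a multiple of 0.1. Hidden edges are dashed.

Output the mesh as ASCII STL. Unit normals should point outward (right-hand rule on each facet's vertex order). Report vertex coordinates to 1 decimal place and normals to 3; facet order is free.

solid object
 facet normal 0.610 0.679 0.409
  outer loop
   vertex 1.6 5.9 1.7
   vertex 0.5 5.2 4.5
   vertex 5.2 1.1 4.3
  endloop
 endfacet
 facet normal 0.788 0.299 -0.539
  outer loop
   vertex 1.6 5.9 1.7
   vertex 5.2 1.1 4.3
   vertex 2.7 0.3 0.2
  endloop
 endfacet
 facet normal -0.427 -0.526 0.736
  outer loop
   vertex 0.5 3.1 3.0
   vertex 5.2 1.1 4.3
   vertex 0.5 5.2 4.5
  endloop
 endfacet
 facet normal -0.925 0.220 -0.308
  outer loop
   vertex 0.5 3.1 3.0
   vertex 0.5 5.2 4.5
   vertex 1.6 5.9 1.7
  endloop
 endfacet
 facet normal -0.779 0.015 -0.627
  outer loop
   vertex 0.5 3.1 3.0
   vertex 1.6 5.9 1.7
   vertex 2.7 0.3 0.2
  endloop
 endfacet
 facet normal -0.428 -0.529 0.733
  outer loop
   vertex 4.6 0.2 3.3
   vertex 5.2 1.1 4.3
   vertex 0.5 3.1 3.0
  endloop
 endfacet
 facet normal -0.563 -0.762 0.320
  outer loop
   vertex 4.6 0.2 3.3
   vertex 0.5 3.1 3.0
   vertex 2.7 0.3 0.2
  endloop
 endfacet
 facet normal 0.790 0.292 -0.539
  outer loop
   vertex 4.2 0.3 2.4
   vertex 2.7 0.3 0.2
   vertex 5.2 1.1 4.3
  endloop
 endfacet
 facet normal 0.899 -0.138 -0.415
  outer loop
   vertex 4.2 0.3 2.4
   vertex 5.2 1.1 4.3
   vertex 4.6 0.2 3.3
  endloop
 endfacet
 facet normal 0.407 -0.870 -0.278
  outer loop
   vertex 4.2 0.3 2.4
   vertex 4.6 0.2 3.3
   vertex 2.7 0.3 0.2
  endloop
 endfacet
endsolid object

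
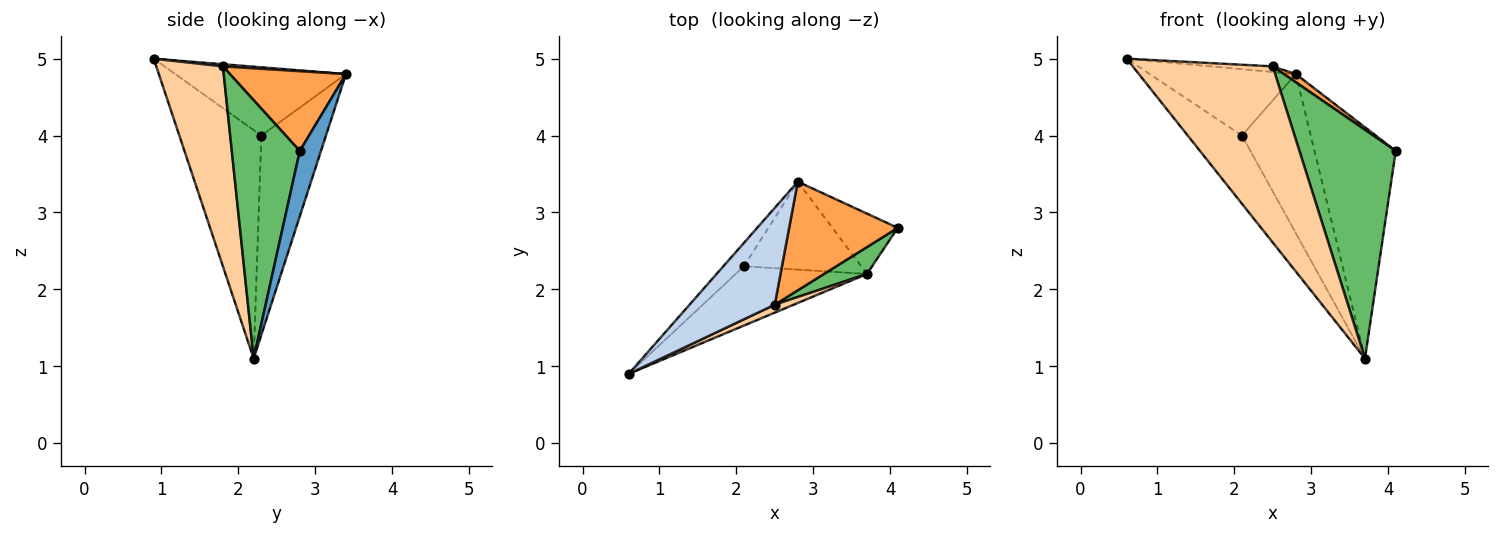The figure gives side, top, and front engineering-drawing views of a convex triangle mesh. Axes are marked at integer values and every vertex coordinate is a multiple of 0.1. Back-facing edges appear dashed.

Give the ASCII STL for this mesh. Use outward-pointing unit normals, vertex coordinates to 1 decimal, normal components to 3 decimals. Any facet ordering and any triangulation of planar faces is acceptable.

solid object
 facet normal 0.245 0.938 -0.245
  outer loop
   vertex 3.7 2.2 1.1
   vertex 2.8 3.4 4.8
   vertex 4.1 2.8 3.8
  endloop
 endfacet
 facet normal 0.025 0.058 0.998
  outer loop
   vertex 2.5 1.8 4.9
   vertex 2.8 3.4 4.8
   vertex 0.6 0.9 5.0
  endloop
 endfacet
 facet normal 0.591 -0.061 0.804
  outer loop
   vertex 2.5 1.8 4.9
   vertex 4.1 2.8 3.8
   vertex 2.8 3.4 4.8
  endloop
 endfacet
 facet normal 0.429 -0.902 0.041
  outer loop
   vertex 2.5 1.8 4.9
   vertex 0.6 0.9 5.0
   vertex 3.7 2.2 1.1
  endloop
 endfacet
 facet normal 0.574 -0.813 0.096
  outer loop
   vertex 2.5 1.8 4.9
   vertex 3.7 2.2 1.1
   vertex 4.1 2.8 3.8
  endloop
 endfacet
 facet normal -0.741 0.634 -0.223
  outer loop
   vertex 2.1 2.3 4.0
   vertex 0.6 0.9 5.0
   vertex 2.8 3.4 4.8
  endloop
 endfacet
 facet normal -0.752 0.497 -0.432
  outer loop
   vertex 2.1 2.3 4.0
   vertex 3.7 2.2 1.1
   vertex 0.6 0.9 5.0
  endloop
 endfacet
 facet normal -0.635 0.676 -0.374
  outer loop
   vertex 2.1 2.3 4.0
   vertex 2.8 3.4 4.8
   vertex 3.7 2.2 1.1
  endloop
 endfacet
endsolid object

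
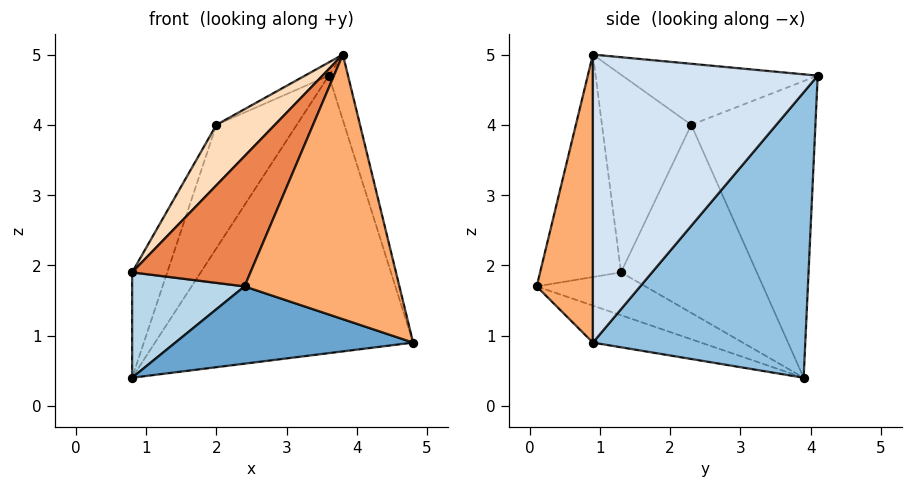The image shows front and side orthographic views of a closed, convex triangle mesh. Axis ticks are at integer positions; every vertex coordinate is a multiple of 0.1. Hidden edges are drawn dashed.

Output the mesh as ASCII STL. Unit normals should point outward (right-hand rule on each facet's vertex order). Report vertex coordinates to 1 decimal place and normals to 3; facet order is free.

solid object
 facet normal -0.174 -0.384 -0.907
  outer loop
   vertex 2.4 0.1 1.7
   vertex 0.8 3.9 0.4
   vertex 4.8 0.9 0.9
  endloop
 endfacet
 facet normal 0.579 0.704 -0.410
  outer loop
   vertex 3.6 4.1 4.7
   vertex 4.8 0.9 0.9
   vertex 0.8 3.9 0.4
  endloop
 endfacet
 facet normal -0.435 -0.450 -0.780
  outer loop
   vertex 0.8 1.3 1.9
   vertex 0.8 3.9 0.4
   vertex 2.4 0.1 1.7
  endloop
 endfacet
 facet normal 0.968 0.083 0.236
  outer loop
   vertex 3.8 0.9 5.0
   vertex 4.8 0.9 0.9
   vertex 3.6 4.1 4.7
  endloop
 endfacet
 facet normal -0.517 -0.756 0.402
  outer loop
   vertex 3.8 0.9 5.0
   vertex 0.8 1.3 1.9
   vertex 2.4 0.1 1.7
  endloop
 endfacet
 facet normal 0.340 -0.937 0.083
  outer loop
   vertex 3.8 0.9 5.0
   vertex 2.4 0.1 1.7
   vertex 4.8 0.9 0.9
  endloop
 endfacet
 facet normal -0.452 0.055 0.890
  outer loop
   vertex 2.0 2.3 4.0
   vertex 3.8 0.9 5.0
   vertex 3.6 4.1 4.7
  endloop
 endfacet
 facet normal -0.673 -0.441 0.594
  outer loop
   vertex 2.0 2.3 4.0
   vertex 0.8 1.3 1.9
   vertex 3.8 0.9 5.0
  endloop
 endfacet
 facet normal -0.744 0.482 0.462
  outer loop
   vertex 2.0 2.3 4.0
   vertex 3.6 4.1 4.7
   vertex 0.8 3.9 0.4
  endloop
 endfacet
 facet normal -0.888 0.230 0.398
  outer loop
   vertex 2.0 2.3 4.0
   vertex 0.8 3.9 0.4
   vertex 0.8 1.3 1.9
  endloop
 endfacet
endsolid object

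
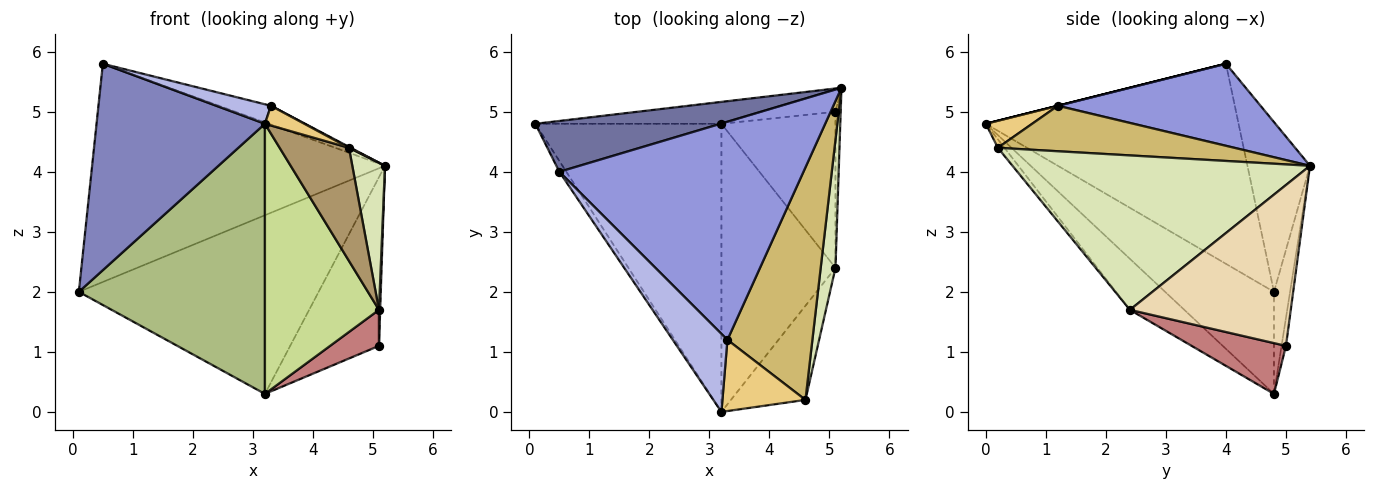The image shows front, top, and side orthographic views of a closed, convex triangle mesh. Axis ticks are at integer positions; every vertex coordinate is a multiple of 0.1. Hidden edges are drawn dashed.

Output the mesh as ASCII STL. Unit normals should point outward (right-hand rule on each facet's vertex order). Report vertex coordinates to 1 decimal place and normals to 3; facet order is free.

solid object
 facet normal -0.204 0.953 0.222
  outer loop
   vertex 0.5 4.0 5.8
   vertex 5.2 5.4 4.1
   vertex 0.1 4.8 2.0
  endloop
 endfacet
 facet normal -0.832 -0.554 -0.029
  outer loop
   vertex 0.5 4.0 5.8
   vertex 0.1 4.8 2.0
   vertex 3.2 0.0 4.8
  endloop
 endfacet
 facet normal 0.318 0.081 0.945
  outer loop
   vertex 3.3 1.2 5.1
   vertex 5.2 5.4 4.1
   vertex 0.5 4.0 5.8
  endloop
 endfacet
 facet normal 0.000 -0.243 0.970
  outer loop
   vertex 3.3 1.2 5.1
   vertex 0.5 4.0 5.8
   vertex 3.2 0.0 4.8
  endloop
 endfacet
 facet normal -0.067 0.990 -0.121
  outer loop
   vertex 3.2 4.8 0.3
   vertex 0.1 4.8 2.0
   vertex 5.2 5.4 4.1
  endloop
 endfacet
 facet normal -0.371 -0.635 -0.677
  outer loop
   vertex 3.2 4.8 0.3
   vertex 3.2 0.0 4.8
   vertex 0.1 4.8 2.0
  endloop
 endfacet
 facet normal -0.310 -0.650 -0.694
  outer loop
   vertex 3.2 4.8 0.3
   vertex 5.1 2.4 1.7
   vertex 3.2 0.0 4.8
  endloop
 endfacet
 facet normal 0.990 -0.109 0.095
  outer loop
   vertex 4.6 0.2 4.4
   vertex 5.1 2.4 1.7
   vertex 5.2 5.4 4.1
  endloop
 endfacet
 facet normal -0.073 -0.767 -0.638
  outer loop
   vertex 4.6 0.2 4.4
   vertex 3.2 0.0 4.8
   vertex 5.1 2.4 1.7
  endloop
 endfacet
 facet normal 0.472 -0.004 0.882
  outer loop
   vertex 4.6 0.2 4.4
   vertex 5.2 5.4 4.1
   vertex 3.3 1.2 5.1
  endloop
 endfacet
 facet normal 0.299 -0.255 0.920
  outer loop
   vertex 4.6 0.2 4.4
   vertex 3.3 1.2 5.1
   vertex 3.2 0.0 4.8
  endloop
 endfacet
 facet normal 0.999 -0.007 -0.032
  outer loop
   vertex 5.1 5.0 1.1
   vertex 5.2 5.4 4.1
   vertex 5.1 2.4 1.7
  endloop
 endfacet
 facet normal -0.049 0.990 -0.130
  outer loop
   vertex 5.1 5.0 1.1
   vertex 3.2 4.8 0.3
   vertex 5.2 5.4 4.1
  endloop
 endfacet
 facet normal 0.398 -0.206 -0.894
  outer loop
   vertex 5.1 5.0 1.1
   vertex 5.1 2.4 1.7
   vertex 3.2 4.8 0.3
  endloop
 endfacet
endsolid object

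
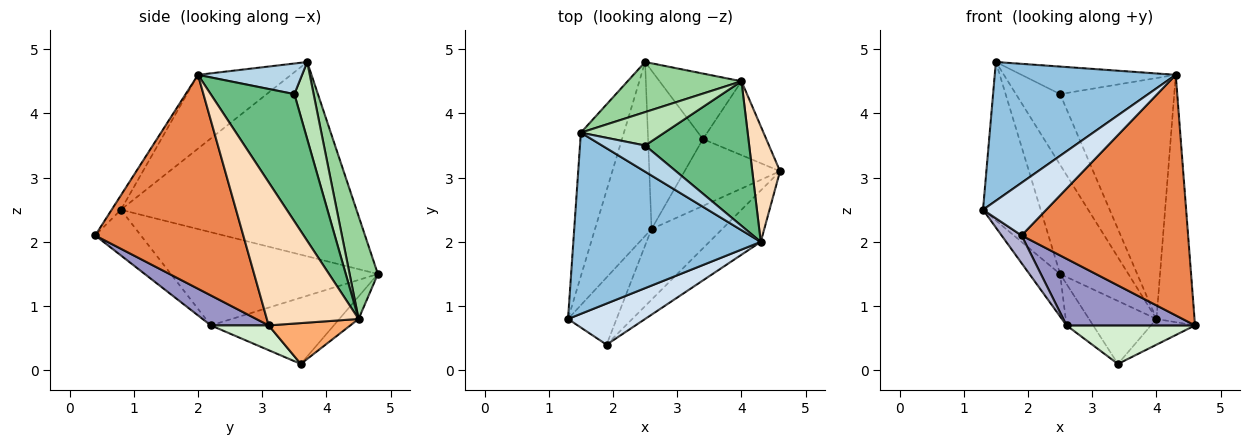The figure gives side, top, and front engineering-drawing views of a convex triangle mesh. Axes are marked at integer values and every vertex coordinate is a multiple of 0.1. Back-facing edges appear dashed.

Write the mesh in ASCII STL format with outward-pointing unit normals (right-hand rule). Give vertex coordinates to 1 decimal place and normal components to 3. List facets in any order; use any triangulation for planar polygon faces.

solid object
 facet normal -0.950 0.232 -0.210
  outer loop
   vertex 1.5 3.7 4.8
   vertex 2.5 4.8 1.5
   vertex 1.3 0.8 2.5
  endloop
 endfacet
 facet normal -0.298 -0.580 0.758
  outer loop
   vertex 4.3 2.0 4.6
   vertex 1.5 3.7 4.8
   vertex 1.3 0.8 2.5
  endloop
 endfacet
 facet normal 0.440 0.651 0.619
  outer loop
   vertex 2.5 3.5 4.3
   vertex 1.5 3.7 4.8
   vertex 4.3 2.0 4.6
  endloop
 endfacet
 facet normal -0.115 -0.783 0.611
  outer loop
   vertex 1.9 0.4 2.1
   vertex 4.3 2.0 4.6
   vertex 1.3 0.8 2.5
  endloop
 endfacet
 facet normal 0.656 -0.738 -0.158
  outer loop
   vertex 1.9 0.4 2.1
   vertex 4.6 3.1 0.7
   vertex 4.3 2.0 4.6
  endloop
 endfacet
 facet normal 0.520 0.281 -0.807
  outer loop
   vertex 4.0 4.5 0.8
   vertex 4.6 3.1 0.7
   vertex 3.4 3.6 0.1
  endloop
 endfacet
 facet normal -0.194 0.680 -0.707
  outer loop
   vertex 4.0 4.5 0.8
   vertex 3.4 3.6 0.1
   vertex 2.5 4.8 1.5
  endloop
 endfacet
 facet normal 0.909 0.377 0.176
  outer loop
   vertex 4.0 4.5 0.8
   vertex 4.3 2.0 4.6
   vertex 4.6 3.1 0.7
  endloop
 endfacet
 facet normal 0.532 0.726 0.436
  outer loop
   vertex 4.0 4.5 0.8
   vertex 2.5 3.5 4.3
   vertex 4.3 2.0 4.6
  endloop
 endfacet
 facet normal 0.352 0.851 0.390
  outer loop
   vertex 4.0 4.5 0.8
   vertex 2.5 4.8 1.5
   vertex 1.5 3.7 4.8
  endloop
 endfacet
 facet normal 0.367 0.841 0.398
  outer loop
   vertex 4.0 4.5 0.8
   vertex 1.5 3.7 4.8
   vertex 2.5 3.5 4.3
  endloop
 endfacet
 facet normal 0.219 -0.488 -0.845
  outer loop
   vertex 2.6 2.2 0.7
   vertex 3.4 3.6 0.1
   vertex 4.6 3.1 0.7
  endloop
 endfacet
 facet normal 0.295 -0.655 -0.695
  outer loop
   vertex 2.6 2.2 0.7
   vertex 4.6 3.1 0.7
   vertex 1.9 0.4 2.1
  endloop
 endfacet
 facet normal -0.656 -0.287 -0.698
  outer loop
   vertex 2.6 2.2 0.7
   vertex 1.9 0.4 2.1
   vertex 1.3 0.8 2.5
  endloop
 endfacet
 facet normal -0.848 0.126 -0.515
  outer loop
   vertex 2.6 2.2 0.7
   vertex 1.3 0.8 2.5
   vertex 2.5 4.8 1.5
  endloop
 endfacet
 facet normal -0.760 0.164 -0.629
  outer loop
   vertex 2.6 2.2 0.7
   vertex 2.5 4.8 1.5
   vertex 3.4 3.6 0.1
  endloop
 endfacet
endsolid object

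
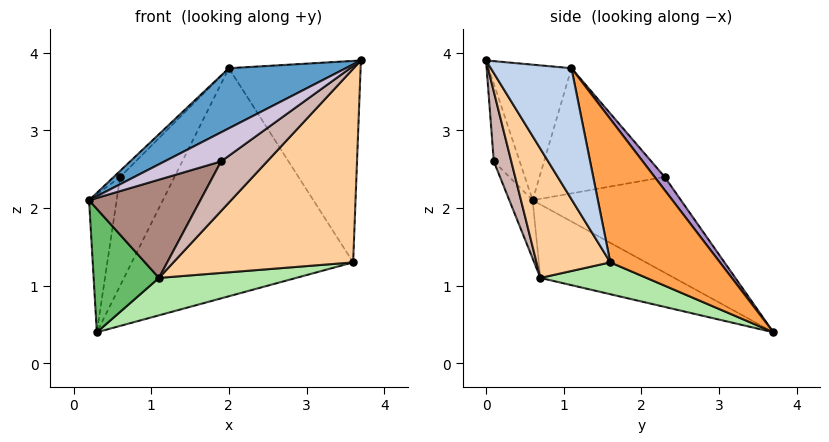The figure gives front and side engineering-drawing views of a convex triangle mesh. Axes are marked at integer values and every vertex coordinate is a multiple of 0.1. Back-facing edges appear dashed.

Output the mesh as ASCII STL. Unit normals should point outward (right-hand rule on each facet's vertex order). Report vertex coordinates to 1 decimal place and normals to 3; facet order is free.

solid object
 facet normal -0.440 -0.621 0.649
  outer loop
   vertex 2.0 1.1 3.8
   vertex 0.2 0.6 2.1
   vertex 3.7 0.0 3.9
  endloop
 endfacet
 facet normal 0.466 0.761 0.451
  outer loop
   vertex 2.0 1.1 3.8
   vertex 3.7 0.0 3.9
   vertex 3.6 1.6 1.3
  endloop
 endfacet
 facet normal 0.403 0.813 0.420
  outer loop
   vertex 2.0 1.1 3.8
   vertex 3.6 1.6 1.3
   vertex 0.3 3.7 0.4
  endloop
 endfacet
 facet normal 0.328 -0.799 -0.504
  outer loop
   vertex 1.1 0.7 1.1
   vertex 3.6 1.6 1.3
   vertex 3.7 0.0 3.9
  endloop
 endfacet
 facet normal -0.684 -0.334 -0.649
  outer loop
   vertex 1.1 0.7 1.1
   vertex 0.2 0.6 2.1
   vertex 0.3 3.7 0.4
  endloop
 endfacet
 facet normal 0.145 -0.188 -0.971
  outer loop
   vertex 1.1 0.7 1.1
   vertex 0.3 3.7 0.4
   vertex 3.6 1.6 1.3
  endloop
 endfacet
 facet normal -0.948 0.176 0.266
  outer loop
   vertex 0.6 2.3 2.4
   vertex 0.3 3.7 0.4
   vertex 0.2 0.6 2.1
  endloop
 endfacet
 facet normal -0.691 0.035 0.722
  outer loop
   vertex 0.6 2.3 2.4
   vertex 0.2 0.6 2.1
   vertex 2.0 1.1 3.8
  endloop
 endfacet
 facet normal 0.152 0.820 0.551
  outer loop
   vertex 0.6 2.3 2.4
   vertex 2.0 1.1 3.8
   vertex 0.3 3.7 0.4
  endloop
 endfacet
 facet normal -0.371 -0.811 0.452
  outer loop
   vertex 1.9 0.1 2.6
   vertex 3.7 0.0 3.9
   vertex 0.2 0.6 2.1
  endloop
 endfacet
 facet normal -0.197 -0.942 -0.272
  outer loop
   vertex 1.9 0.1 2.6
   vertex 0.2 0.6 2.1
   vertex 1.1 0.7 1.1
  endloop
 endfacet
 facet normal 0.309 -0.815 -0.491
  outer loop
   vertex 1.9 0.1 2.6
   vertex 1.1 0.7 1.1
   vertex 3.7 0.0 3.9
  endloop
 endfacet
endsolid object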